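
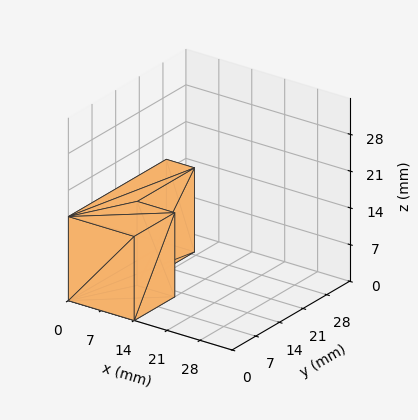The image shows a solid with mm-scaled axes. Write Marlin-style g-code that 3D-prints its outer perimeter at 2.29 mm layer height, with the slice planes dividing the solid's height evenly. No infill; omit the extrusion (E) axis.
Reading the render: the shape is an L-shaped prism: outer 14 × 29 mm, arm thicknesses ≈ 12 mm (horizontal) and 6 mm (vertical), extruded 16 mm in z (dimensions read to the nearest mm from the axis ticks). For the g-code, the solid's height is divided into equal slices at the stated Δz and each level perimeter traced with G1 moves after a G0 lift.

; perimeter-only toolpath
G21 ; units = mm
G90 ; absolute positioning
G28 ; home
; layer 1
G0 Z2.29
G0 X0.00 Y0.00
G1 X14.00 Y0.00
G1 X14.00 Y12.00
G1 X6.00 Y12.00
G1 X6.00 Y29.00
G1 X0.00 Y29.00
G1 X0.00 Y0.00
; layer 2
G0 Z4.57
G0 X0.00 Y0.00
G1 X14.00 Y0.00
G1 X14.00 Y12.00
G1 X6.00 Y12.00
G1 X6.00 Y29.00
G1 X0.00 Y29.00
G1 X0.00 Y0.00
; layer 3
G0 Z6.86
G0 X0.00 Y0.00
G1 X14.00 Y0.00
G1 X14.00 Y12.00
G1 X6.00 Y12.00
G1 X6.00 Y29.00
G1 X0.00 Y29.00
G1 X0.00 Y0.00
; layer 4
G0 Z9.14
G0 X0.00 Y0.00
G1 X14.00 Y0.00
G1 X14.00 Y12.00
G1 X6.00 Y12.00
G1 X6.00 Y29.00
G1 X0.00 Y29.00
G1 X0.00 Y0.00
; layer 5
G0 Z11.43
G0 X0.00 Y0.00
G1 X14.00 Y0.00
G1 X14.00 Y12.00
G1 X6.00 Y12.00
G1 X6.00 Y29.00
G1 X0.00 Y29.00
G1 X0.00 Y0.00
; layer 6
G0 Z13.71
G0 X0.00 Y0.00
G1 X14.00 Y0.00
G1 X14.00 Y12.00
G1 X6.00 Y12.00
G1 X6.00 Y29.00
G1 X0.00 Y29.00
G1 X0.00 Y0.00
; layer 7
G0 Z16.00
G0 X0.00 Y0.00
G1 X14.00 Y0.00
G1 X14.00 Y12.00
G1 X6.00 Y12.00
G1 X6.00 Y29.00
G1 X0.00 Y29.00
G1 X0.00 Y0.00
M2 ; end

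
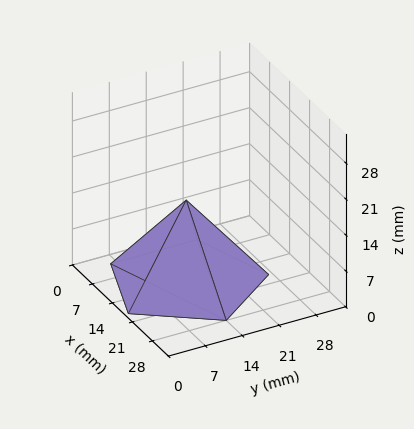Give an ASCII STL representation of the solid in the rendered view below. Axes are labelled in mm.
Reading the render: the shape is a regular 5-sided pyramid, base circumscribed radius ≈ 14 mm, apex at z ≈ 16 mm (dimensions read to the nearest mm from the axis ticks). For the STL, each face is triangulated and given an outward normal.

solid part
  facet normal 0.0000 0.0000 -1.0000
    outer loop
      vertex 2.7 22.2 0.0
      vertex 18.3 27.3 0.0
      vertex 28.0 14.0 0.0
    endloop
  endfacet
  facet normal 0.0000 0.0000 -1.0000
    outer loop
      vertex 2.7 5.8 0.0
      vertex 2.7 22.2 0.0
      vertex 28.0 14.0 0.0
    endloop
  endfacet
  facet normal 0.0000 0.0000 -1.0000
    outer loop
      vertex 18.3 0.7 0.0
      vertex 2.7 5.8 0.0
      vertex 28.0 14.0 0.0
    endloop
  endfacet
  facet normal 0.6597 0.4812 0.5773
    outer loop
      vertex 28.0 14.0 0.0
      vertex 18.3 27.3 0.0
      vertex 14.0 14.0 16.0
    endloop
  endfacet
  facet normal -0.2538 0.7763 0.5771
    outer loop
      vertex 18.3 27.3 0.0
      vertex 2.7 22.2 0.0
      vertex 14.0 14.0 16.0
    endloop
  endfacet
  facet normal -0.8168 0.0000 0.5769
    outer loop
      vertex 2.7 22.2 0.0
      vertex 2.7 5.8 0.0
      vertex 14.0 14.0 16.0
    endloop
  endfacet
  facet normal -0.2538 -0.7763 0.5771
    outer loop
      vertex 2.7 5.8 0.0
      vertex 18.3 0.7 0.0
      vertex 14.0 14.0 16.0
    endloop
  endfacet
  facet normal 0.6597 -0.4812 0.5773
    outer loop
      vertex 18.3 0.7 0.0
      vertex 28.0 14.0 0.0
      vertex 14.0 14.0 16.0
    endloop
  endfacet
endsolid part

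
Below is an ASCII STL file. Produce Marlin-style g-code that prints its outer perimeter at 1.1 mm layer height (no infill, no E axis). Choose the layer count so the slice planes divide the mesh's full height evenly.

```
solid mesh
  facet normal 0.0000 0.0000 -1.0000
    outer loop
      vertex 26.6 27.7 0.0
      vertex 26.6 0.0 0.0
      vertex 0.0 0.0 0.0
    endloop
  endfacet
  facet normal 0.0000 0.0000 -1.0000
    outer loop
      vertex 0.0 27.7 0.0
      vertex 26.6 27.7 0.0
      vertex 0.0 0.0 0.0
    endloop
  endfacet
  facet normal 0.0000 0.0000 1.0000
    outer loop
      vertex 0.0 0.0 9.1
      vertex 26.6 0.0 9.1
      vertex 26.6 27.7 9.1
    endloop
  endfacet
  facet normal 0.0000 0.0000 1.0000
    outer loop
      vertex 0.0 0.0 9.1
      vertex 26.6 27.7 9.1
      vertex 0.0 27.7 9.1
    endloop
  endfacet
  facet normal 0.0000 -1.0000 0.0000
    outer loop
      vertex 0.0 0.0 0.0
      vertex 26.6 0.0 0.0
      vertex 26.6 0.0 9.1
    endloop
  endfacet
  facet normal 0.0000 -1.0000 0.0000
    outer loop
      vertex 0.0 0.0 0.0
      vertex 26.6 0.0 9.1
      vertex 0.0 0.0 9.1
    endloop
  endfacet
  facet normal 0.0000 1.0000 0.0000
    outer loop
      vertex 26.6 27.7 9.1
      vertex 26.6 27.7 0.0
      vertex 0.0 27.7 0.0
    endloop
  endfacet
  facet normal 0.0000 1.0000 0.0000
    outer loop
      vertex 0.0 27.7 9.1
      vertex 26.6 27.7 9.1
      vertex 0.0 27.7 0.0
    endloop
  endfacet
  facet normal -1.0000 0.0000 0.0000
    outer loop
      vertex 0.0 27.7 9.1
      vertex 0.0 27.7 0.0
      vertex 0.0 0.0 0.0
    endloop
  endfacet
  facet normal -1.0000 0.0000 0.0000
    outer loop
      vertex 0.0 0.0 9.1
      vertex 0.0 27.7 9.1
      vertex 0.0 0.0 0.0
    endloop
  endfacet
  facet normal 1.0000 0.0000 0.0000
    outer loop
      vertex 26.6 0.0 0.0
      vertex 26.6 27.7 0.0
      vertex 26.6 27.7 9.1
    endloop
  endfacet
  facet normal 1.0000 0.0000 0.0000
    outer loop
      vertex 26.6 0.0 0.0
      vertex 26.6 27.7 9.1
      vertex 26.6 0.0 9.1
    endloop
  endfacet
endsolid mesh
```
; perimeter-only toolpath
G21 ; units = mm
G90 ; absolute positioning
G28 ; home
; layer 1
G0 Z1.1
G0 X0.0 Y0.0
G1 X26.6 Y0.0
G1 X26.6 Y27.7
G1 X0.0 Y27.7
G1 X0.0 Y0.0
; layer 2
G0 Z2.3
G0 X0.0 Y0.0
G1 X26.6 Y0.0
G1 X26.6 Y27.7
G1 X0.0 Y27.7
G1 X0.0 Y0.0
; layer 3
G0 Z3.4
G0 X0.0 Y0.0
G1 X26.6 Y0.0
G1 X26.6 Y27.7
G1 X0.0 Y27.7
G1 X0.0 Y0.0
; layer 4
G0 Z4.5
G0 X0.0 Y0.0
G1 X26.6 Y0.0
G1 X26.6 Y27.7
G1 X0.0 Y27.7
G1 X0.0 Y0.0
; layer 5
G0 Z5.7
G0 X0.0 Y0.0
G1 X26.6 Y0.0
G1 X26.6 Y27.7
G1 X0.0 Y27.7
G1 X0.0 Y0.0
; layer 6
G0 Z6.8
G0 X0.0 Y0.0
G1 X26.6 Y0.0
G1 X26.6 Y27.7
G1 X0.0 Y27.7
G1 X0.0 Y0.0
; layer 7
G0 Z8.0
G0 X0.0 Y0.0
G1 X26.6 Y0.0
G1 X26.6 Y27.7
G1 X0.0 Y27.7
G1 X0.0 Y0.0
; layer 8
G0 Z9.1
G0 X0.0 Y0.0
G1 X26.6 Y0.0
G1 X26.6 Y27.7
G1 X0.0 Y27.7
G1 X0.0 Y0.0
M2 ; end

The solid is a rectangular box, roughly 26.6 × 27.7 mm footprint and 9.1 mm tall. Slicing at Δz = 1.1 mm — 8 equal slices spanning the solid's height, so layer i sits at z = i·h/8 — gives 8 non-empty perimeters. Each is a 4-segment closed polygon; G0 lifts to the layer z and rapids to the start vertex, then G1 traces the edges.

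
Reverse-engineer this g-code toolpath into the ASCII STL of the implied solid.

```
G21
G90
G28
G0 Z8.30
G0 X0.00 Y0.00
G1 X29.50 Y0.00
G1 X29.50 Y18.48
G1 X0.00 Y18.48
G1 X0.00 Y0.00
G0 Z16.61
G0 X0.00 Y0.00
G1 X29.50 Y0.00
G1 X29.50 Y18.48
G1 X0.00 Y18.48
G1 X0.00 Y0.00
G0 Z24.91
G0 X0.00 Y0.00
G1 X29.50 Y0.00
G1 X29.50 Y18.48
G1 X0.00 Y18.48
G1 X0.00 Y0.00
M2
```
solid part
  facet normal 0.0000 0.0000 -1.0000
    outer loop
      vertex 29.50 18.48 0.00
      vertex 29.50 0.00 0.00
      vertex 0.00 0.00 0.00
    endloop
  endfacet
  facet normal 0.0000 0.0000 -1.0000
    outer loop
      vertex 0.00 18.48 0.00
      vertex 29.50 18.48 0.00
      vertex 0.00 0.00 0.00
    endloop
  endfacet
  facet normal 0.0000 0.0000 1.0000
    outer loop
      vertex 0.00 0.00 24.91
      vertex 29.50 0.00 24.91
      vertex 29.50 18.48 24.91
    endloop
  endfacet
  facet normal 0.0000 0.0000 1.0000
    outer loop
      vertex 0.00 0.00 24.91
      vertex 29.50 18.48 24.91
      vertex 0.00 18.48 24.91
    endloop
  endfacet
  facet normal 0.0000 -1.0000 0.0000
    outer loop
      vertex 0.00 0.00 0.00
      vertex 29.50 0.00 0.00
      vertex 29.50 0.00 24.91
    endloop
  endfacet
  facet normal 0.0000 -1.0000 0.0000
    outer loop
      vertex 0.00 0.00 0.00
      vertex 29.50 0.00 24.91
      vertex 0.00 0.00 24.91
    endloop
  endfacet
  facet normal 0.0000 1.0000 0.0000
    outer loop
      vertex 29.50 18.48 24.91
      vertex 29.50 18.48 0.00
      vertex 0.00 18.48 0.00
    endloop
  endfacet
  facet normal 0.0000 1.0000 0.0000
    outer loop
      vertex 0.00 18.48 24.91
      vertex 29.50 18.48 24.91
      vertex 0.00 18.48 0.00
    endloop
  endfacet
  facet normal -1.0000 0.0000 0.0000
    outer loop
      vertex 0.00 18.48 24.91
      vertex 0.00 18.48 0.00
      vertex 0.00 0.00 0.00
    endloop
  endfacet
  facet normal -1.0000 0.0000 0.0000
    outer loop
      vertex 0.00 0.00 24.91
      vertex 0.00 18.48 24.91
      vertex 0.00 0.00 0.00
    endloop
  endfacet
  facet normal 1.0000 0.0000 0.0000
    outer loop
      vertex 29.50 0.00 0.00
      vertex 29.50 18.48 0.00
      vertex 29.50 18.48 24.91
    endloop
  endfacet
  facet normal 1.0000 0.0000 0.0000
    outer loop
      vertex 29.50 0.00 0.00
      vertex 29.50 18.48 24.91
      vertex 29.50 0.00 24.91
    endloop
  endfacet
endsolid part

The G0 Z moves step by Δz≈8.30 mm. Every layer's G1 loop is the same polygon, so the solid is a straight extrusion of it from z=0 to z≈24.9. Closing with flat bottom and top caps and triangulating gives 12 facets — a rectangular box, roughly 29.5 × 18.5 mm footprint and 24.9 mm tall.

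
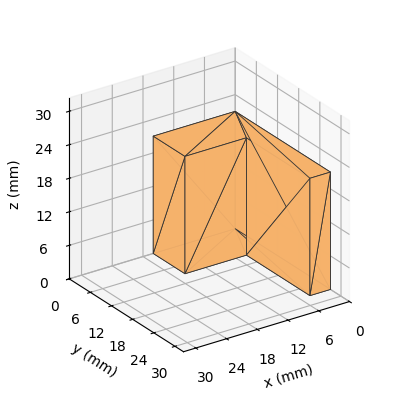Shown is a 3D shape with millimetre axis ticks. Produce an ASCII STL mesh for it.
Reading the render: the shape is an L-shaped prism: outer 16 × 27 mm, arm thicknesses ≈ 9 mm (horizontal) and 4 mm (vertical), extruded 21 mm in z (dimensions read to the nearest mm from the axis ticks). For the STL, each face is triangulated and given an outward normal.

solid part
  facet normal 0.0000 0.0000 -1.0000
    outer loop
      vertex 16.0 9.0 0.0
      vertex 16.0 0.0 0.0
      vertex 0.0 0.0 0.0
    endloop
  endfacet
  facet normal 0.0000 0.0000 -1.0000
    outer loop
      vertex 4.0 9.0 0.0
      vertex 16.0 9.0 0.0
      vertex 0.0 0.0 0.0
    endloop
  endfacet
  facet normal 0.0000 0.0000 -1.0000
    outer loop
      vertex 4.0 27.0 0.0
      vertex 4.0 9.0 0.0
      vertex 0.0 0.0 0.0
    endloop
  endfacet
  facet normal 0.0000 0.0000 -1.0000
    outer loop
      vertex 0.0 27.0 0.0
      vertex 4.0 27.0 0.0
      vertex 0.0 0.0 0.0
    endloop
  endfacet
  facet normal 0.0000 0.0000 1.0000
    outer loop
      vertex 0.0 0.0 21.0
      vertex 16.0 0.0 21.0
      vertex 16.0 9.0 21.0
    endloop
  endfacet
  facet normal 0.0000 0.0000 1.0000
    outer loop
      vertex 0.0 0.0 21.0
      vertex 16.0 9.0 21.0
      vertex 4.0 9.0 21.0
    endloop
  endfacet
  facet normal 0.0000 0.0000 1.0000
    outer loop
      vertex 0.0 0.0 21.0
      vertex 4.0 9.0 21.0
      vertex 4.0 27.0 21.0
    endloop
  endfacet
  facet normal 0.0000 0.0000 1.0000
    outer loop
      vertex 0.0 0.0 21.0
      vertex 4.0 27.0 21.0
      vertex 0.0 27.0 21.0
    endloop
  endfacet
  facet normal 0.0000 -1.0000 0.0000
    outer loop
      vertex 0.0 0.0 0.0
      vertex 16.0 0.0 0.0
      vertex 16.0 0.0 21.0
    endloop
  endfacet
  facet normal 0.0000 -1.0000 0.0000
    outer loop
      vertex 0.0 0.0 0.0
      vertex 16.0 0.0 21.0
      vertex 0.0 0.0 21.0
    endloop
  endfacet
  facet normal 1.0000 0.0000 0.0000
    outer loop
      vertex 16.0 0.0 0.0
      vertex 16.0 9.0 0.0
      vertex 16.0 9.0 21.0
    endloop
  endfacet
  facet normal 1.0000 0.0000 0.0000
    outer loop
      vertex 16.0 0.0 0.0
      vertex 16.0 9.0 21.0
      vertex 16.0 0.0 21.0
    endloop
  endfacet
  facet normal 0.0000 1.0000 0.0000
    outer loop
      vertex 16.0 9.0 0.0
      vertex 4.0 9.0 0.0
      vertex 4.0 9.0 21.0
    endloop
  endfacet
  facet normal 0.0000 1.0000 0.0000
    outer loop
      vertex 16.0 9.0 0.0
      vertex 4.0 9.0 21.0
      vertex 16.0 9.0 21.0
    endloop
  endfacet
  facet normal 1.0000 0.0000 0.0000
    outer loop
      vertex 4.0 9.0 0.0
      vertex 4.0 27.0 0.0
      vertex 4.0 27.0 21.0
    endloop
  endfacet
  facet normal 1.0000 0.0000 0.0000
    outer loop
      vertex 4.0 9.0 0.0
      vertex 4.0 27.0 21.0
      vertex 4.0 9.0 21.0
    endloop
  endfacet
  facet normal 0.0000 1.0000 0.0000
    outer loop
      vertex 4.0 27.0 0.0
      vertex 0.0 27.0 0.0
      vertex 0.0 27.0 21.0
    endloop
  endfacet
  facet normal 0.0000 1.0000 0.0000
    outer loop
      vertex 4.0 27.0 0.0
      vertex 0.0 27.0 21.0
      vertex 4.0 27.0 21.0
    endloop
  endfacet
  facet normal -1.0000 0.0000 0.0000
    outer loop
      vertex 0.0 27.0 0.0
      vertex 0.0 0.0 0.0
      vertex 0.0 0.0 21.0
    endloop
  endfacet
  facet normal -1.0000 0.0000 0.0000
    outer loop
      vertex 0.0 27.0 0.0
      vertex 0.0 0.0 21.0
      vertex 0.0 27.0 21.0
    endloop
  endfacet
endsolid part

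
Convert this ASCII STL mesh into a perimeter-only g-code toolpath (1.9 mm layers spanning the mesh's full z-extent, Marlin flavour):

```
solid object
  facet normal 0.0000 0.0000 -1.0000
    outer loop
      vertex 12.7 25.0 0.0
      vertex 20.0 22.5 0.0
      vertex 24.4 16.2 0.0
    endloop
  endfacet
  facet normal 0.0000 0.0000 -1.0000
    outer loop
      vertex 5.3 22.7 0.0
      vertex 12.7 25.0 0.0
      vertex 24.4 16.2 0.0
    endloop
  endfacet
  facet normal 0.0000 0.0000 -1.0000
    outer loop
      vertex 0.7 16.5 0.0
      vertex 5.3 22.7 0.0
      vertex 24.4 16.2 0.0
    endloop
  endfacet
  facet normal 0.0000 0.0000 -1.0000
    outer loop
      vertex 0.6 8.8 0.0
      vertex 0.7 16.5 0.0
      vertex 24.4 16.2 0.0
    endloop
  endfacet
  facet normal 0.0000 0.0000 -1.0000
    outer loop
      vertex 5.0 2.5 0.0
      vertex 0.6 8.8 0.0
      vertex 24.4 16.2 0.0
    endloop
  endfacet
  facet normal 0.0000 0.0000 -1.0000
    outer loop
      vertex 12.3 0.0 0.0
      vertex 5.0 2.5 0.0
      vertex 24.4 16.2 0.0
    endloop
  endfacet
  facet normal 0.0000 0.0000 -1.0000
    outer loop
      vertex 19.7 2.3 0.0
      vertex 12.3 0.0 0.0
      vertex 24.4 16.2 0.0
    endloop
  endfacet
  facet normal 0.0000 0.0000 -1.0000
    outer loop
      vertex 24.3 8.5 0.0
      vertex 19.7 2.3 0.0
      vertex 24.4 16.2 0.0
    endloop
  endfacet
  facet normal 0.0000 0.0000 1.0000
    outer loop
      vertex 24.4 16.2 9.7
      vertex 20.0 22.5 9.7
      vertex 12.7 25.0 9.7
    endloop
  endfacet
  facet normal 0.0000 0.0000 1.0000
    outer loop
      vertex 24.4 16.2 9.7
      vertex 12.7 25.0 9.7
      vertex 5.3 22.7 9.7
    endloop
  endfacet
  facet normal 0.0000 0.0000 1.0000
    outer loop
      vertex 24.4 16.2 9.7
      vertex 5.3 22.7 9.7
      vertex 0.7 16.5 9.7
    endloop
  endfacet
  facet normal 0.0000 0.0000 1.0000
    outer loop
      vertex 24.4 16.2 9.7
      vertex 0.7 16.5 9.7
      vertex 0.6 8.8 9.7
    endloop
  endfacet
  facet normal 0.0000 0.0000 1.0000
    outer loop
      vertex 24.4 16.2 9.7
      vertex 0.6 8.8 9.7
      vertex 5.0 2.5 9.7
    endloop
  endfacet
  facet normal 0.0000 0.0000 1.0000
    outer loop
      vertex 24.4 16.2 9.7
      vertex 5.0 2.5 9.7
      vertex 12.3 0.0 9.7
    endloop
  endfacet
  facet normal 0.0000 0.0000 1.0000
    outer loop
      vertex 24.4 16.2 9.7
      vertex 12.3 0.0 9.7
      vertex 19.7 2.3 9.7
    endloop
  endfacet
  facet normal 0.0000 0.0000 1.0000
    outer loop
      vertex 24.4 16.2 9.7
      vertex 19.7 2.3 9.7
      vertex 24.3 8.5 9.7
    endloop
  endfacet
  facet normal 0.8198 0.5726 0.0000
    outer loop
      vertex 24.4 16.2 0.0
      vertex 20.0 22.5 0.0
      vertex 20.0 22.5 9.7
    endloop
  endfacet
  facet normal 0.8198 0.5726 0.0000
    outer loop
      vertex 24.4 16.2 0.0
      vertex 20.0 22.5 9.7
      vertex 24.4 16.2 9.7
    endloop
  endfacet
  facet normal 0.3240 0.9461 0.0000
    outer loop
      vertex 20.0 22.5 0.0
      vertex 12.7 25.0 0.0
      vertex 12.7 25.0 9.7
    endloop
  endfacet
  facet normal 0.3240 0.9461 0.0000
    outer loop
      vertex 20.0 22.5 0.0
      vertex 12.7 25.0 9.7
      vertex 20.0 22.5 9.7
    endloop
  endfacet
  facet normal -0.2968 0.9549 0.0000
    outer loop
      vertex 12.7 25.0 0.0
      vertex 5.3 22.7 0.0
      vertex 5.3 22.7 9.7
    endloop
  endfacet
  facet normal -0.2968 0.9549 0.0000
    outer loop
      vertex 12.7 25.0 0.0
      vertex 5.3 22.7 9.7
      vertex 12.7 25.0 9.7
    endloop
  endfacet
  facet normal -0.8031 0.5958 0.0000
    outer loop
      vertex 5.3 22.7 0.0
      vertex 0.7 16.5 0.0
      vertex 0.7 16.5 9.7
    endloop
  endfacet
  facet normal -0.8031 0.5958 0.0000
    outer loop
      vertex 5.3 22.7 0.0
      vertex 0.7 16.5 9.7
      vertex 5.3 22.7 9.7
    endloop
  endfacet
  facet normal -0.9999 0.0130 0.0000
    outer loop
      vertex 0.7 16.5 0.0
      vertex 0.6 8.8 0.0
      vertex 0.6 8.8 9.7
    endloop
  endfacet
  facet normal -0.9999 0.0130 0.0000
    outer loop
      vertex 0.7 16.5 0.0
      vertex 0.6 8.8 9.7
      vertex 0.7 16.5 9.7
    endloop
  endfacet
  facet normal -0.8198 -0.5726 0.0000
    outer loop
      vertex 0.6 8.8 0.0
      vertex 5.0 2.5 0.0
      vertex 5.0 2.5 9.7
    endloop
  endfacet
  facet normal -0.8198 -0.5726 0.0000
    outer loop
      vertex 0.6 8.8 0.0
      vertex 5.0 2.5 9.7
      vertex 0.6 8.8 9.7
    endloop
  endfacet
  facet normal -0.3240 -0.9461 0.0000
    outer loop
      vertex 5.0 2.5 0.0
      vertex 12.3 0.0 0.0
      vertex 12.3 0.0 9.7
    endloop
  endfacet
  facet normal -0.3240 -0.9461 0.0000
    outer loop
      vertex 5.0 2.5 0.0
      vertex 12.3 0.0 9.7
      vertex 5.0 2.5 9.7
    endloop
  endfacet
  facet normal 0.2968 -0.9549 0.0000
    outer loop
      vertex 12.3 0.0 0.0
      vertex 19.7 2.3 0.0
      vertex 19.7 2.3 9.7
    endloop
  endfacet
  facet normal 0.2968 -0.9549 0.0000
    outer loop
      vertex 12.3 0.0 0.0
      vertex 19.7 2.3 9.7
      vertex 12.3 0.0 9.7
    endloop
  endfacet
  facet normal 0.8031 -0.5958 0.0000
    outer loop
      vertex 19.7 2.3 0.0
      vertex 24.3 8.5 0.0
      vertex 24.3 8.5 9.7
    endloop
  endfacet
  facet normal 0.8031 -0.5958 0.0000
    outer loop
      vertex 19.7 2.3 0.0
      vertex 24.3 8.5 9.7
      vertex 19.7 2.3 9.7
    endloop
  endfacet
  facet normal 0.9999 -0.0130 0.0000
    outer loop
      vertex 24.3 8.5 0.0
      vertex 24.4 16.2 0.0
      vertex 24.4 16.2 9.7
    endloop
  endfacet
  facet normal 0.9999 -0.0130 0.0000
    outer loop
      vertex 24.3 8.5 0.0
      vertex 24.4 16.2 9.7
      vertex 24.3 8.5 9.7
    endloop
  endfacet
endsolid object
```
; perimeter-only toolpath
G21 ; units = mm
G90 ; absolute positioning
G28 ; home
; layer 1
G0 Z1.9
G0 X24.4 Y16.2
G1 X20.0 Y22.5
G1 X12.7 Y25.0
G1 X5.3 Y22.7
G1 X0.7 Y16.5
G1 X0.6 Y8.8
G1 X5.0 Y2.5
G1 X12.3 Y0.0
G1 X19.7 Y2.3
G1 X24.3 Y8.5
G1 X24.4 Y16.2
; layer 2
G0 Z3.9
G0 X24.4 Y16.2
G1 X20.0 Y22.5
G1 X12.7 Y25.0
G1 X5.3 Y22.7
G1 X0.7 Y16.5
G1 X0.6 Y8.8
G1 X5.0 Y2.5
G1 X12.3 Y0.0
G1 X19.7 Y2.3
G1 X24.3 Y8.5
G1 X24.4 Y16.2
; layer 3
G0 Z5.8
G0 X24.4 Y16.2
G1 X20.0 Y22.5
G1 X12.7 Y25.0
G1 X5.3 Y22.7
G1 X0.7 Y16.5
G1 X0.6 Y8.8
G1 X5.0 Y2.5
G1 X12.3 Y0.0
G1 X19.7 Y2.3
G1 X24.3 Y8.5
G1 X24.4 Y16.2
; layer 4
G0 Z7.8
G0 X24.4 Y16.2
G1 X20.0 Y22.5
G1 X12.7 Y25.0
G1 X5.3 Y22.7
G1 X0.7 Y16.5
G1 X0.6 Y8.8
G1 X5.0 Y2.5
G1 X12.3 Y0.0
G1 X19.7 Y2.3
G1 X24.3 Y8.5
G1 X24.4 Y16.2
; layer 5
G0 Z9.7
G0 X24.4 Y16.2
G1 X20.0 Y22.5
G1 X12.7 Y25.0
G1 X5.3 Y22.7
G1 X0.7 Y16.5
G1 X0.6 Y8.8
G1 X5.0 Y2.5
G1 X12.3 Y0.0
G1 X19.7 Y2.3
G1 X24.3 Y8.5
G1 X24.4 Y16.2
M2 ; end

The solid is a regular 10-sided prism (a cylinder approximated with 10 flat sides), circumscribed radius ≈ 12.5 mm, height ≈ 9.7 mm. Slicing at Δz = 1.9 mm — 5 equal slices spanning the solid's height, so layer i sits at z = i·h/5 — gives 5 non-empty perimeters. Each is a 10-segment closed polygon; G0 lifts to the layer z and rapids to the start vertex, then G1 traces the edges.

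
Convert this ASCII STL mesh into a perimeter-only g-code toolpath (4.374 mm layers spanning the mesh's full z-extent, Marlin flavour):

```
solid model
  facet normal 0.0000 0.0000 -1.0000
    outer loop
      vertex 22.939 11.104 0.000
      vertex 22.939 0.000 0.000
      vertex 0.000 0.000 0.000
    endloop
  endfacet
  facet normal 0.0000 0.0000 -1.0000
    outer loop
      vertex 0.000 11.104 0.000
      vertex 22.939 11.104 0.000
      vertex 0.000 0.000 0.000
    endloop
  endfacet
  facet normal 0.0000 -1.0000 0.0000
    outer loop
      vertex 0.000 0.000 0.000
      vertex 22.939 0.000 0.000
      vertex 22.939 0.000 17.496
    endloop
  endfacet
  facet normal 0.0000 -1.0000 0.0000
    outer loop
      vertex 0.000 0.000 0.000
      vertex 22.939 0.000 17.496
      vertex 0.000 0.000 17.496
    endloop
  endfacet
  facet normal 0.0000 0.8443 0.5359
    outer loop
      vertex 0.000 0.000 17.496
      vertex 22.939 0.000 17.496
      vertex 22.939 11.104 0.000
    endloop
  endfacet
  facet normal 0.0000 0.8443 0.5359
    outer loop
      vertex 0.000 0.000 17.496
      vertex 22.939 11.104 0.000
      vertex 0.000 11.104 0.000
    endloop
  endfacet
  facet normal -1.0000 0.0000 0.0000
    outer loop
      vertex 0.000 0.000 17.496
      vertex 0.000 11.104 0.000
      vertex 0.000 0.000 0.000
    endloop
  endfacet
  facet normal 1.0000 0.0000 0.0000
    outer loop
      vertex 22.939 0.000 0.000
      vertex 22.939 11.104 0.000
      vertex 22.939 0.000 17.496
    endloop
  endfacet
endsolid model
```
; perimeter-only toolpath
G21 ; units = mm
G90 ; absolute positioning
G28 ; home
; layer 1
G0 Z4.374
G0 X0.000 Y0.000
G1 X22.939 Y0.000
G1 X22.939 Y8.328
G1 X0.000 Y8.328
G1 X0.000 Y0.000
; layer 2
G0 Z8.748
G0 X0.000 Y0.000
G1 X22.939 Y0.000
G1 X22.939 Y5.552
G1 X0.000 Y5.552
G1 X0.000 Y0.000
; layer 3
G0 Z13.122
G0 X0.000 Y0.000
G1 X22.939 Y0.000
G1 X22.939 Y2.776
G1 X0.000 Y2.776
G1 X0.000 Y0.000
M2 ; end

The solid is a wedge (ramp): 22.9 × 11.1 mm base, rising to 17.5 mm along the y=0 edge and sloping linearly to z=0 at y=11.1. Slicing at Δz = 4.374 mm — 4 equal slices spanning the solid's height, so layer i sits at z = i·h/4 — gives 3 non-empty perimeters. Each is a 4-segment closed polygon; G0 lifts to the layer z and rapids to the start vertex, then G1 traces the edges. The cross-section shrinks linearly with z (the slice at the apex is degenerate and omitted).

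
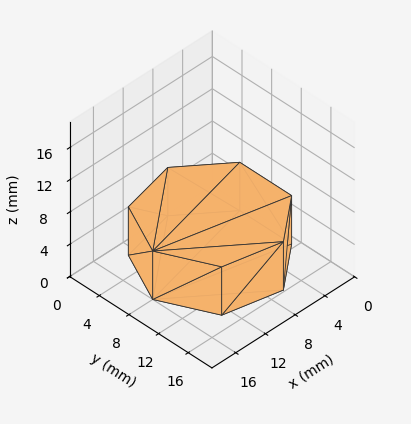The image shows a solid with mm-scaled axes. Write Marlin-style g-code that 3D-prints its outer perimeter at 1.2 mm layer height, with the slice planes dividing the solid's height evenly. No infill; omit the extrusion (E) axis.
Reading the render: the shape is a regular 7-sided prism (a cylinder approximated with 7 flat sides), circumscribed radius ≈ 8 mm, height ≈ 6 mm (dimensions read to the nearest mm from the axis ticks). For the g-code, the solid's height is divided into equal slices at the stated Δz and each level perimeter traced with G1 moves after a G0 lift.

; perimeter-only toolpath
G21 ; units = mm
G90 ; absolute positioning
G28 ; home
; layer 1
G0 Z1.2
G0 X16.0 Y8.0
G1 X13.0 Y14.3
G1 X6.2 Y15.8
G1 X0.8 Y11.5
G1 X0.8 Y4.5
G1 X6.2 Y0.2
G1 X13.0 Y1.7
G1 X16.0 Y8.0
; layer 2
G0 Z2.4
G0 X16.0 Y8.0
G1 X13.0 Y14.3
G1 X6.2 Y15.8
G1 X0.8 Y11.5
G1 X0.8 Y4.5
G1 X6.2 Y0.2
G1 X13.0 Y1.7
G1 X16.0 Y8.0
; layer 3
G0 Z3.6
G0 X16.0 Y8.0
G1 X13.0 Y14.3
G1 X6.2 Y15.8
G1 X0.8 Y11.5
G1 X0.8 Y4.5
G1 X6.2 Y0.2
G1 X13.0 Y1.7
G1 X16.0 Y8.0
; layer 4
G0 Z4.8
G0 X16.0 Y8.0
G1 X13.0 Y14.3
G1 X6.2 Y15.8
G1 X0.8 Y11.5
G1 X0.8 Y4.5
G1 X6.2 Y0.2
G1 X13.0 Y1.7
G1 X16.0 Y8.0
; layer 5
G0 Z6.0
G0 X16.0 Y8.0
G1 X13.0 Y14.3
G1 X6.2 Y15.8
G1 X0.8 Y11.5
G1 X0.8 Y4.5
G1 X6.2 Y0.2
G1 X13.0 Y1.7
G1 X16.0 Y8.0
M2 ; end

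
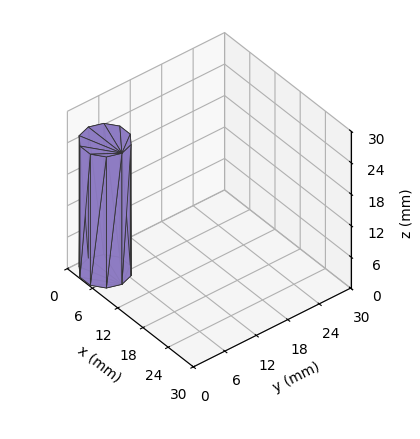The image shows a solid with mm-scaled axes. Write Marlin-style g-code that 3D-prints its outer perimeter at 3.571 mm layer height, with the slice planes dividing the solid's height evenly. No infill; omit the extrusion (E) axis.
Reading the render: the shape is a regular 10-sided prism (a cylinder approximated with 10 flat sides), circumscribed radius ≈ 4 mm, height ≈ 25 mm (dimensions read to the nearest mm from the axis ticks). For the g-code, the solid's height is divided into equal slices at the stated Δz and each level perimeter traced with G1 moves after a G0 lift.

; perimeter-only toolpath
G21 ; units = mm
G90 ; absolute positioning
G28 ; home
; layer 1
G0 Z3.571
G0 X8.000 Y4.000
G1 X7.236 Y6.351
G1 X5.236 Y7.804
G1 X2.764 Y7.804
G1 X0.764 Y6.351
G1 X0.000 Y4.000
G1 X0.764 Y1.649
G1 X2.764 Y0.196
G1 X5.236 Y0.196
G1 X7.236 Y1.649
G1 X8.000 Y4.000
; layer 2
G0 Z7.143
G0 X8.000 Y4.000
G1 X7.236 Y6.351
G1 X5.236 Y7.804
G1 X2.764 Y7.804
G1 X0.764 Y6.351
G1 X0.000 Y4.000
G1 X0.764 Y1.649
G1 X2.764 Y0.196
G1 X5.236 Y0.196
G1 X7.236 Y1.649
G1 X8.000 Y4.000
; layer 3
G0 Z10.714
G0 X8.000 Y4.000
G1 X7.236 Y6.351
G1 X5.236 Y7.804
G1 X2.764 Y7.804
G1 X0.764 Y6.351
G1 X0.000 Y4.000
G1 X0.764 Y1.649
G1 X2.764 Y0.196
G1 X5.236 Y0.196
G1 X7.236 Y1.649
G1 X8.000 Y4.000
; layer 4
G0 Z14.286
G0 X8.000 Y4.000
G1 X7.236 Y6.351
G1 X5.236 Y7.804
G1 X2.764 Y7.804
G1 X0.764 Y6.351
G1 X0.000 Y4.000
G1 X0.764 Y1.649
G1 X2.764 Y0.196
G1 X5.236 Y0.196
G1 X7.236 Y1.649
G1 X8.000 Y4.000
; layer 5
G0 Z17.857
G0 X8.000 Y4.000
G1 X7.236 Y6.351
G1 X5.236 Y7.804
G1 X2.764 Y7.804
G1 X0.764 Y6.351
G1 X0.000 Y4.000
G1 X0.764 Y1.649
G1 X2.764 Y0.196
G1 X5.236 Y0.196
G1 X7.236 Y1.649
G1 X8.000 Y4.000
; layer 6
G0 Z21.429
G0 X8.000 Y4.000
G1 X7.236 Y6.351
G1 X5.236 Y7.804
G1 X2.764 Y7.804
G1 X0.764 Y6.351
G1 X0.000 Y4.000
G1 X0.764 Y1.649
G1 X2.764 Y0.196
G1 X5.236 Y0.196
G1 X7.236 Y1.649
G1 X8.000 Y4.000
; layer 7
G0 Z25.000
G0 X8.000 Y4.000
G1 X7.236 Y6.351
G1 X5.236 Y7.804
G1 X2.764 Y7.804
G1 X0.764 Y6.351
G1 X0.000 Y4.000
G1 X0.764 Y1.649
G1 X2.764 Y0.196
G1 X5.236 Y0.196
G1 X7.236 Y1.649
G1 X8.000 Y4.000
M2 ; end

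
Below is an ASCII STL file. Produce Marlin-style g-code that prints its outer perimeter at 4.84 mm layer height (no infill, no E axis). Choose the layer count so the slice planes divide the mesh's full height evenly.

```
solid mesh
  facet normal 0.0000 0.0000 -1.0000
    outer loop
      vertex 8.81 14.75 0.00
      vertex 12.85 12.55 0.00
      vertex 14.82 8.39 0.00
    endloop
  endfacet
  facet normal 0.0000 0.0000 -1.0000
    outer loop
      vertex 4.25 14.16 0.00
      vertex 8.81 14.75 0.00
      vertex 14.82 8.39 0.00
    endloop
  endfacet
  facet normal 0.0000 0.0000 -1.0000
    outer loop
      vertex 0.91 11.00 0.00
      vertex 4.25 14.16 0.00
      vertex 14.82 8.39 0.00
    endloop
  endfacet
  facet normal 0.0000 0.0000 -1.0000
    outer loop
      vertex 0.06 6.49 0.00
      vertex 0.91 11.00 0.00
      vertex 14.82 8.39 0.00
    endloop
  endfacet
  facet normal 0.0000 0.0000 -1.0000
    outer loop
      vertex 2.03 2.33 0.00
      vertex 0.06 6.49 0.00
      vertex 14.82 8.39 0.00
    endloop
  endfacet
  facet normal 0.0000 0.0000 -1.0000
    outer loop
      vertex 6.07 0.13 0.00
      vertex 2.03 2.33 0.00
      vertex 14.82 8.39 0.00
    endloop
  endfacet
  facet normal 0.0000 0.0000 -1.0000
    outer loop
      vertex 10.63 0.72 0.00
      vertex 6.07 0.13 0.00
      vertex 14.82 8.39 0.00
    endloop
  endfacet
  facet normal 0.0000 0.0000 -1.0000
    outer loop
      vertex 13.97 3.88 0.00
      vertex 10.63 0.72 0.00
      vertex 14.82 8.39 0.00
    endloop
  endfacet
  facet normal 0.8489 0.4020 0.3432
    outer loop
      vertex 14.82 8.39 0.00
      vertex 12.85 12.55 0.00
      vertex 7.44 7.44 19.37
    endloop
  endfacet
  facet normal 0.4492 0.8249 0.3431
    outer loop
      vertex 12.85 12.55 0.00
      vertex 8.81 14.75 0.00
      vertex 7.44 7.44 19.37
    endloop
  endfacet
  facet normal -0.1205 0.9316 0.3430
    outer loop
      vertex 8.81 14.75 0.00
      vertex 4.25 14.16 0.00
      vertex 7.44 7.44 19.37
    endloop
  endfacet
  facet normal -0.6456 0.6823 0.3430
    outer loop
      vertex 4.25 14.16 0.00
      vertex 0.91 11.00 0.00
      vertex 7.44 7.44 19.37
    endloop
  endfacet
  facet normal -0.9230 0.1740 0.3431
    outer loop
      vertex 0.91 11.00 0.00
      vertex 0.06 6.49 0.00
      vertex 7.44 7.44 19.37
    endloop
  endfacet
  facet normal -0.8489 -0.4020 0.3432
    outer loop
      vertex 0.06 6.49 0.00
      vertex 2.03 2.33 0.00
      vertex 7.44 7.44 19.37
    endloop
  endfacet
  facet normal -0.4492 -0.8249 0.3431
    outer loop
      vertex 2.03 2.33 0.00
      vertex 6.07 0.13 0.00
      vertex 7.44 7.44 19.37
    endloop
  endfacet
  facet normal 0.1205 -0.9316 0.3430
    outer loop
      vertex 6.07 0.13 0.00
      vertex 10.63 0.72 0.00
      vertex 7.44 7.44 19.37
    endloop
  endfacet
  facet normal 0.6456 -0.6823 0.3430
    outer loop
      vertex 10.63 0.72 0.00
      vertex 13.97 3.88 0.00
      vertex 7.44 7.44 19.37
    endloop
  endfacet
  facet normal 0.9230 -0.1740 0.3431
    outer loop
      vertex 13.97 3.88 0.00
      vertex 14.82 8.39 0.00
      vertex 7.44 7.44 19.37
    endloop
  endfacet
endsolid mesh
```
; perimeter-only toolpath
G21 ; units = mm
G90 ; absolute positioning
G28 ; home
; layer 1
G0 Z4.84
G0 X12.97 Y8.15
G1 X11.50 Y11.27
G1 X8.47 Y12.92
G1 X5.05 Y12.48
G1 X2.54 Y10.11
G1 X1.91 Y6.73
G1 X3.38 Y3.61
G1 X6.41 Y1.96
G1 X9.83 Y2.40
G1 X12.34 Y4.77
G1 X12.97 Y8.15
; layer 2
G0 Z9.69
G0 X11.13 Y7.92
G1 X10.14 Y10.00
G1 X8.12 Y11.10
G1 X5.85 Y10.80
G1 X4.17 Y9.22
G1 X3.75 Y6.96
G1 X4.74 Y4.88
G1 X6.76 Y3.79
G1 X9.04 Y4.08
G1 X10.71 Y5.66
G1 X11.13 Y7.92
; layer 3
G0 Z14.53
G0 X9.29 Y7.68
G1 X8.79 Y8.72
G1 X7.78 Y9.27
G1 X6.64 Y9.12
G1 X5.81 Y8.33
G1 X5.59 Y7.20
G1 X6.09 Y6.16
G1 X7.10 Y5.61
G1 X8.24 Y5.76
G1 X9.07 Y6.55
G1 X9.29 Y7.68
M2 ; end

The solid is a regular 10-sided pyramid, base circumscribed radius ≈ 7.44 mm, apex at z ≈ 19.4 mm. Slicing at Δz = 4.84 mm — 4 equal slices spanning the solid's height, so layer i sits at z = i·h/4 — gives 3 non-empty perimeters. Each is a 10-segment closed polygon; G0 lifts to the layer z and rapids to the start vertex, then G1 traces the edges. The cross-section shrinks linearly with z (the slice at the apex is degenerate and omitted).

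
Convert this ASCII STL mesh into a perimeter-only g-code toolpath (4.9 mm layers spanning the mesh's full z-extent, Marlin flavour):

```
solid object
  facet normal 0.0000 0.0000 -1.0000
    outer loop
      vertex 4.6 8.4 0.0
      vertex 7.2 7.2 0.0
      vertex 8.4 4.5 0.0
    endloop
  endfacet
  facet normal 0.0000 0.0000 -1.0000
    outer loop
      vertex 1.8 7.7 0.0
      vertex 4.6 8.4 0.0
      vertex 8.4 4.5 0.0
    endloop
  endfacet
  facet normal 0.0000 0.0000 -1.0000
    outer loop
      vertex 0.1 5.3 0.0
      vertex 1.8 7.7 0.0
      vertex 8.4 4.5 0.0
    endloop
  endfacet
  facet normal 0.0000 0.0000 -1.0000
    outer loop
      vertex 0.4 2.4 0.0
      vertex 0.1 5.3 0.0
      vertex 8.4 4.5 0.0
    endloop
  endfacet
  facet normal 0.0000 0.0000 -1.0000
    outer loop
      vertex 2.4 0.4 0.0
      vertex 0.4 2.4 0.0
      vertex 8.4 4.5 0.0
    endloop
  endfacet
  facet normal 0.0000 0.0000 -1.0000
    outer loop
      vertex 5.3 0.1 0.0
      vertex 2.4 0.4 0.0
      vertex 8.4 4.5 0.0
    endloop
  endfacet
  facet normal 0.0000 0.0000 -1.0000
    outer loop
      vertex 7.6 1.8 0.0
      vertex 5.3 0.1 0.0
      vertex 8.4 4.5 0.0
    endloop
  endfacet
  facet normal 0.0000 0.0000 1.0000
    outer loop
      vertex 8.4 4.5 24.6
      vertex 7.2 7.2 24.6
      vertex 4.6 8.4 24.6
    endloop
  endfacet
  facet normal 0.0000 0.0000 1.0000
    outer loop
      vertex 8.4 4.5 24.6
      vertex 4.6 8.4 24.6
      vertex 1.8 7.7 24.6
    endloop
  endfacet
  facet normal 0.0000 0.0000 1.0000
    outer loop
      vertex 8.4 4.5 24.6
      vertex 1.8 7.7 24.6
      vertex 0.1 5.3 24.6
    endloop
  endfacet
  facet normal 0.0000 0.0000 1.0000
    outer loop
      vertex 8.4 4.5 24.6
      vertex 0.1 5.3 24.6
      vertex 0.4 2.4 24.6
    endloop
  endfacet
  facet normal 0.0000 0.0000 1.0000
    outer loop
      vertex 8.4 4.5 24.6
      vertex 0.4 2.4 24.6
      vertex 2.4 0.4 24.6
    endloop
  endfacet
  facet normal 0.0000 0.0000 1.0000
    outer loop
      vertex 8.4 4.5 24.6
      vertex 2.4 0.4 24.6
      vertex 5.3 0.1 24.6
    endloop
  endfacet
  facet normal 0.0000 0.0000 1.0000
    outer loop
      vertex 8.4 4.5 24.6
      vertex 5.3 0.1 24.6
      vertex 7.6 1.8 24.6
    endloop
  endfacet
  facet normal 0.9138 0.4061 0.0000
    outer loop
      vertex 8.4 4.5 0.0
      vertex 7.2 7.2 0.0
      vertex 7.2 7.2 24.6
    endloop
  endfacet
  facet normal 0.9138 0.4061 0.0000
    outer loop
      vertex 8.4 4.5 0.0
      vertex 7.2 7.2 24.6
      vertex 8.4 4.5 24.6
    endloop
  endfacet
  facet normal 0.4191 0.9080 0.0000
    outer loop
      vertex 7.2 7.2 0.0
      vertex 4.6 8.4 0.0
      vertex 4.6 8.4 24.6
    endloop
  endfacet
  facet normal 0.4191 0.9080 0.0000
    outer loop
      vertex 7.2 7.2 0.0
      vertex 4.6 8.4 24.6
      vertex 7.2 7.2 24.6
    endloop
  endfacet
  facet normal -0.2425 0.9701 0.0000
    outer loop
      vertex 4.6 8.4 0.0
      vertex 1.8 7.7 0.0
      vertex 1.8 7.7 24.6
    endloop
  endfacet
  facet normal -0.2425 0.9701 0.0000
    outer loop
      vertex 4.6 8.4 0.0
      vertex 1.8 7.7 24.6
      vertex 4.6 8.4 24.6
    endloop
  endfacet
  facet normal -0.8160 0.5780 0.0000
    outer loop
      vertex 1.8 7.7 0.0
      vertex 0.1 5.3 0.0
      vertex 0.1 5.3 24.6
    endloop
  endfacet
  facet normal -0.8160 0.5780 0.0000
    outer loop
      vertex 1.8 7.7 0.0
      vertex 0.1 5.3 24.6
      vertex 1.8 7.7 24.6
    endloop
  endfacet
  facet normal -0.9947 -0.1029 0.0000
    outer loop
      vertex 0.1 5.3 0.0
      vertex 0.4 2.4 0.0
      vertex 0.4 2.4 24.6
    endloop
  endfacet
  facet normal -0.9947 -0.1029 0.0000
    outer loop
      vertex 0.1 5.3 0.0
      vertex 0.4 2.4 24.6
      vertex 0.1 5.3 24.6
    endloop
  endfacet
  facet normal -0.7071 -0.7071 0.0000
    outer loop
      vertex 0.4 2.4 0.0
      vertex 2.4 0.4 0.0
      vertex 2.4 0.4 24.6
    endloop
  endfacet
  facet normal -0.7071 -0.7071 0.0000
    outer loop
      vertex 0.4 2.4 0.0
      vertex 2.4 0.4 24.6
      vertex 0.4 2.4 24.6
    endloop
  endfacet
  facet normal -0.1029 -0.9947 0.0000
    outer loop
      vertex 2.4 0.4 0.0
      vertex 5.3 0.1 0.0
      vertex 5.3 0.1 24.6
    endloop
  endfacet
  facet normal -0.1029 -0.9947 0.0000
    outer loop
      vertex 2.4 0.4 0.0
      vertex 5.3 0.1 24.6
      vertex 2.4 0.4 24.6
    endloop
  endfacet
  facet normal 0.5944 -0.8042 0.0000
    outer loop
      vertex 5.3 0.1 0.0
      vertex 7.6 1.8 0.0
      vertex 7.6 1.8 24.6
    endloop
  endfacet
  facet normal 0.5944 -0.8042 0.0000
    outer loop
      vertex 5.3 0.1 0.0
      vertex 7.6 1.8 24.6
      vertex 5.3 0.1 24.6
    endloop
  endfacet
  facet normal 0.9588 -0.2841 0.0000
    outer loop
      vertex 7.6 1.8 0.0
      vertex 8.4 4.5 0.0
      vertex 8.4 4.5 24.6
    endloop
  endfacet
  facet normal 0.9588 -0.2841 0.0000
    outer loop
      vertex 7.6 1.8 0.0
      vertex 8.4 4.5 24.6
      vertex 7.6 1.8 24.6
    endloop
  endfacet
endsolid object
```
; perimeter-only toolpath
G21 ; units = mm
G90 ; absolute positioning
G28 ; home
; layer 1
G0 Z4.9
G0 X8.4 Y4.5
G1 X7.2 Y7.2
G1 X4.6 Y8.4
G1 X1.8 Y7.7
G1 X0.1 Y5.3
G1 X0.4 Y2.4
G1 X2.4 Y0.4
G1 X5.3 Y0.1
G1 X7.6 Y1.8
G1 X8.4 Y4.5
; layer 2
G0 Z9.8
G0 X8.4 Y4.5
G1 X7.2 Y7.2
G1 X4.6 Y8.4
G1 X1.8 Y7.7
G1 X0.1 Y5.3
G1 X0.4 Y2.4
G1 X2.4 Y0.4
G1 X5.3 Y0.1
G1 X7.6 Y1.8
G1 X8.4 Y4.5
; layer 3
G0 Z14.8
G0 X8.4 Y4.5
G1 X7.2 Y7.2
G1 X4.6 Y8.4
G1 X1.8 Y7.7
G1 X0.1 Y5.3
G1 X0.4 Y2.4
G1 X2.4 Y0.4
G1 X5.3 Y0.1
G1 X7.6 Y1.8
G1 X8.4 Y4.5
; layer 4
G0 Z19.7
G0 X8.4 Y4.5
G1 X7.2 Y7.2
G1 X4.6 Y8.4
G1 X1.8 Y7.7
G1 X0.1 Y5.3
G1 X0.4 Y2.4
G1 X2.4 Y0.4
G1 X5.3 Y0.1
G1 X7.6 Y1.8
G1 X8.4 Y4.5
; layer 5
G0 Z24.6
G0 X8.4 Y4.5
G1 X7.2 Y7.2
G1 X4.6 Y8.4
G1 X1.8 Y7.7
G1 X0.1 Y5.3
G1 X0.4 Y2.4
G1 X2.4 Y0.4
G1 X5.3 Y0.1
G1 X7.6 Y1.8
G1 X8.4 Y4.5
M2 ; end

The solid is a regular 9-sided prism (a cylinder approximated with 9 flat sides), circumscribed radius ≈ 4.2 mm, height ≈ 24.6 mm. Slicing at Δz = 4.9 mm — 5 equal slices spanning the solid's height, so layer i sits at z = i·h/5 — gives 5 non-empty perimeters. Each is a 9-segment closed polygon; G0 lifts to the layer z and rapids to the start vertex, then G1 traces the edges.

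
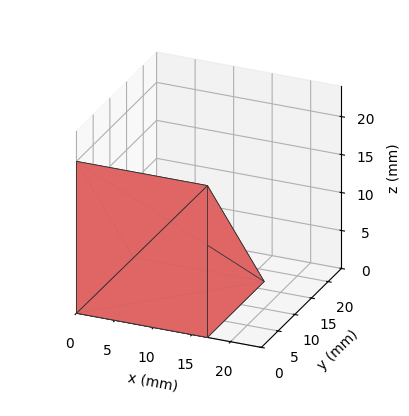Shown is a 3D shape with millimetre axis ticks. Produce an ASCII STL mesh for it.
Reading the render: the shape is a wedge (ramp): 17 × 17 mm base, rising to 20 mm along the y=0 edge and sloping linearly to z=0 at y=17 (dimensions read to the nearest mm from the axis ticks). For the STL, each face is triangulated and given an outward normal.

solid part
  facet normal 0.0000 0.0000 -1.0000
    outer loop
      vertex 17.000 17.000 0.000
      vertex 17.000 0.000 0.000
      vertex 0.000 0.000 0.000
    endloop
  endfacet
  facet normal 0.0000 0.0000 -1.0000
    outer loop
      vertex 0.000 17.000 0.000
      vertex 17.000 17.000 0.000
      vertex 0.000 0.000 0.000
    endloop
  endfacet
  facet normal 0.0000 -1.0000 0.0000
    outer loop
      vertex 0.000 0.000 0.000
      vertex 17.000 0.000 0.000
      vertex 17.000 0.000 20.000
    endloop
  endfacet
  facet normal 0.0000 -1.0000 0.0000
    outer loop
      vertex 0.000 0.000 0.000
      vertex 17.000 0.000 20.000
      vertex 0.000 0.000 20.000
    endloop
  endfacet
  facet normal 0.0000 0.7619 0.6476
    outer loop
      vertex 0.000 0.000 20.000
      vertex 17.000 0.000 20.000
      vertex 17.000 17.000 0.000
    endloop
  endfacet
  facet normal 0.0000 0.7619 0.6476
    outer loop
      vertex 0.000 0.000 20.000
      vertex 17.000 17.000 0.000
      vertex 0.000 17.000 0.000
    endloop
  endfacet
  facet normal -1.0000 0.0000 0.0000
    outer loop
      vertex 0.000 0.000 20.000
      vertex 0.000 17.000 0.000
      vertex 0.000 0.000 0.000
    endloop
  endfacet
  facet normal 1.0000 0.0000 0.0000
    outer loop
      vertex 17.000 0.000 0.000
      vertex 17.000 17.000 0.000
      vertex 17.000 0.000 20.000
    endloop
  endfacet
endsolid part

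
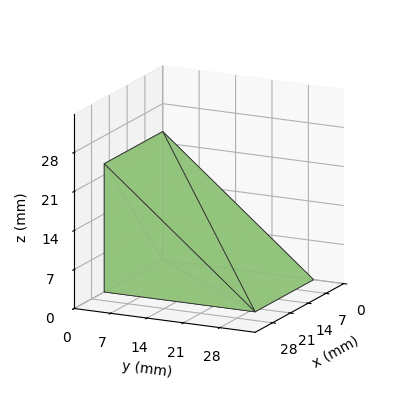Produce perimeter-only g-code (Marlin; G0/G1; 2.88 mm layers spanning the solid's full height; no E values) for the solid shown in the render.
Reading the render: the shape is a wedge (ramp): 23 × 29 mm base, rising to 23 mm along the y=0 edge and sloping linearly to z=0 at y=29 (dimensions read to the nearest mm from the axis ticks). For the g-code, the solid's height is divided into equal slices at the stated Δz and each level perimeter traced with G1 moves after a G0 lift.

; perimeter-only toolpath
G21 ; units = mm
G90 ; absolute positioning
G28 ; home
; layer 1
G0 Z2.88
G0 X0.00 Y0.00
G1 X23.00 Y0.00
G1 X23.00 Y25.38
G1 X0.00 Y25.38
G1 X0.00 Y0.00
; layer 2
G0 Z5.75
G0 X0.00 Y0.00
G1 X23.00 Y0.00
G1 X23.00 Y21.75
G1 X0.00 Y21.75
G1 X0.00 Y0.00
; layer 3
G0 Z8.62
G0 X0.00 Y0.00
G1 X23.00 Y0.00
G1 X23.00 Y18.12
G1 X0.00 Y18.12
G1 X0.00 Y0.00
; layer 4
G0 Z11.50
G0 X0.00 Y0.00
G1 X23.00 Y0.00
G1 X23.00 Y14.50
G1 X0.00 Y14.50
G1 X0.00 Y0.00
; layer 5
G0 Z14.38
G0 X0.00 Y0.00
G1 X23.00 Y0.00
G1 X23.00 Y10.88
G1 X0.00 Y10.88
G1 X0.00 Y0.00
; layer 6
G0 Z17.25
G0 X0.00 Y0.00
G1 X23.00 Y0.00
G1 X23.00 Y7.25
G1 X0.00 Y7.25
G1 X0.00 Y0.00
; layer 7
G0 Z20.12
G0 X0.00 Y0.00
G1 X23.00 Y0.00
G1 X23.00 Y3.62
G1 X0.00 Y3.62
G1 X0.00 Y0.00
M2 ; end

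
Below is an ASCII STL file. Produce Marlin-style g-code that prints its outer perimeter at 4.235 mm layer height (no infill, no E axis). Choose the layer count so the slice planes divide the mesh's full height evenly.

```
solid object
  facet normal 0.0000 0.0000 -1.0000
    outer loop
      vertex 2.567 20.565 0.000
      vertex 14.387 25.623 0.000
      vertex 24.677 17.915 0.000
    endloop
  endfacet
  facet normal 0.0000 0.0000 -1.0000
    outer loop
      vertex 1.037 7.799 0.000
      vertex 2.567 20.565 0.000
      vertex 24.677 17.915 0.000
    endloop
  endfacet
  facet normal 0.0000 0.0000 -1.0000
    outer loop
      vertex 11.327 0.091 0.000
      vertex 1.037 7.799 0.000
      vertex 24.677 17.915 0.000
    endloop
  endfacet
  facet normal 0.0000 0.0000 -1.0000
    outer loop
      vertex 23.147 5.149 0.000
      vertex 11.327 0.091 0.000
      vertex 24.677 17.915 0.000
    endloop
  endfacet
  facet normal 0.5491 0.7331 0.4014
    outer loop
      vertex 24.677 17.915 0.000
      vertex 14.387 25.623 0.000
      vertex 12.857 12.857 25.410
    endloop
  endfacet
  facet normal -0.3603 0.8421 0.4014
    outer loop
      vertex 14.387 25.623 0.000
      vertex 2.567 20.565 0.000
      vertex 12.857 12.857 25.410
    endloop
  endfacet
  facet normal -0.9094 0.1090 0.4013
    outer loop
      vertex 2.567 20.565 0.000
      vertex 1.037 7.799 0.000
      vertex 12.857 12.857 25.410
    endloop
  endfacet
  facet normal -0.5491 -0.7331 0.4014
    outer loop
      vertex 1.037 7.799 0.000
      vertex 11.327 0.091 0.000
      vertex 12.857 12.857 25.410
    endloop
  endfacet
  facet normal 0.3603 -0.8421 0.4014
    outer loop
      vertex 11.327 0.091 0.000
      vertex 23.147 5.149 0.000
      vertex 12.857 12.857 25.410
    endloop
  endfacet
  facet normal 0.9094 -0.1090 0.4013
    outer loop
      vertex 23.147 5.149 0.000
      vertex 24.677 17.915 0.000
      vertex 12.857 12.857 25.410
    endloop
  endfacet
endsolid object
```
; perimeter-only toolpath
G21 ; units = mm
G90 ; absolute positioning
G28 ; home
; layer 1
G0 Z4.235
G0 X22.707 Y17.072
G1 X14.132 Y23.495
G1 X4.282 Y19.280
G1 X3.007 Y8.642
G1 X11.582 Y2.219
G1 X21.432 Y6.434
G1 X22.707 Y17.072
; layer 2
G0 Z8.470
G0 X20.737 Y16.229
G1 X13.877 Y21.368
G1 X5.997 Y17.996
G1 X4.977 Y9.485
G1 X11.837 Y4.346
G1 X19.717 Y7.718
G1 X20.737 Y16.229
; layer 3
G0 Z12.705
G0 X18.767 Y15.386
G1 X13.622 Y19.240
G1 X7.712 Y16.711
G1 X6.947 Y10.328
G1 X12.092 Y6.474
G1 X18.002 Y9.003
G1 X18.767 Y15.386
; layer 4
G0 Z16.940
G0 X16.797 Y14.543
G1 X13.367 Y17.112
G1 X9.427 Y15.426
G1 X8.917 Y11.171
G1 X12.347 Y8.602
G1 X16.287 Y10.288
G1 X16.797 Y14.543
; layer 5
G0 Z21.175
G0 X14.827 Y13.700
G1 X13.112 Y14.985
G1 X11.142 Y14.142
G1 X10.887 Y12.014
G1 X12.602 Y10.729
G1 X14.572 Y11.572
G1 X14.827 Y13.700
M2 ; end

The solid is a regular 6-sided pyramid, base circumscribed radius ≈ 12.9 mm, apex at z ≈ 25.4 mm. Slicing at Δz = 4.235 mm — 6 equal slices spanning the solid's height, so layer i sits at z = i·h/6 — gives 5 non-empty perimeters. Each is a 6-segment closed polygon; G0 lifts to the layer z and rapids to the start vertex, then G1 traces the edges. The cross-section shrinks linearly with z (the slice at the apex is degenerate and omitted).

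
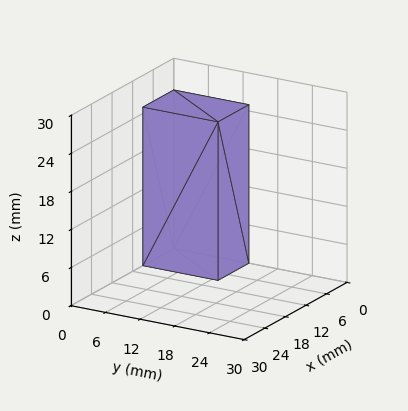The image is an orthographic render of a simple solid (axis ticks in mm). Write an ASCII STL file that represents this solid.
Reading the render: the shape is a rectangular box, roughly 9 × 13 mm footprint and 25 mm tall (dimensions read to the nearest mm from the axis ticks). For the STL, each face is triangulated and given an outward normal.

solid part
  facet normal 0.0000 0.0000 -1.0000
    outer loop
      vertex 9.00 13.00 0.00
      vertex 9.00 0.00 0.00
      vertex 0.00 0.00 0.00
    endloop
  endfacet
  facet normal 0.0000 0.0000 -1.0000
    outer loop
      vertex 0.00 13.00 0.00
      vertex 9.00 13.00 0.00
      vertex 0.00 0.00 0.00
    endloop
  endfacet
  facet normal 0.0000 0.0000 1.0000
    outer loop
      vertex 0.00 0.00 25.00
      vertex 9.00 0.00 25.00
      vertex 9.00 13.00 25.00
    endloop
  endfacet
  facet normal 0.0000 0.0000 1.0000
    outer loop
      vertex 0.00 0.00 25.00
      vertex 9.00 13.00 25.00
      vertex 0.00 13.00 25.00
    endloop
  endfacet
  facet normal 0.0000 -1.0000 0.0000
    outer loop
      vertex 0.00 0.00 0.00
      vertex 9.00 0.00 0.00
      vertex 9.00 0.00 25.00
    endloop
  endfacet
  facet normal 0.0000 -1.0000 0.0000
    outer loop
      vertex 0.00 0.00 0.00
      vertex 9.00 0.00 25.00
      vertex 0.00 0.00 25.00
    endloop
  endfacet
  facet normal 0.0000 1.0000 0.0000
    outer loop
      vertex 9.00 13.00 25.00
      vertex 9.00 13.00 0.00
      vertex 0.00 13.00 0.00
    endloop
  endfacet
  facet normal 0.0000 1.0000 0.0000
    outer loop
      vertex 0.00 13.00 25.00
      vertex 9.00 13.00 25.00
      vertex 0.00 13.00 0.00
    endloop
  endfacet
  facet normal -1.0000 0.0000 0.0000
    outer loop
      vertex 0.00 13.00 25.00
      vertex 0.00 13.00 0.00
      vertex 0.00 0.00 0.00
    endloop
  endfacet
  facet normal -1.0000 0.0000 0.0000
    outer loop
      vertex 0.00 0.00 25.00
      vertex 0.00 13.00 25.00
      vertex 0.00 0.00 0.00
    endloop
  endfacet
  facet normal 1.0000 0.0000 0.0000
    outer loop
      vertex 9.00 0.00 0.00
      vertex 9.00 13.00 0.00
      vertex 9.00 13.00 25.00
    endloop
  endfacet
  facet normal 1.0000 0.0000 0.0000
    outer loop
      vertex 9.00 0.00 0.00
      vertex 9.00 13.00 25.00
      vertex 9.00 0.00 25.00
    endloop
  endfacet
endsolid part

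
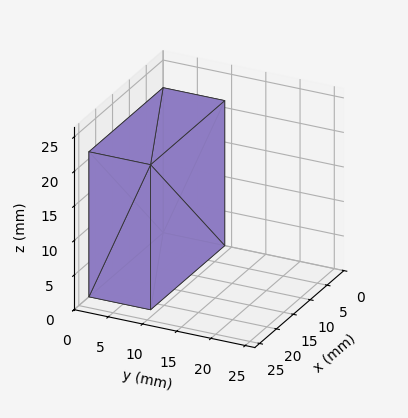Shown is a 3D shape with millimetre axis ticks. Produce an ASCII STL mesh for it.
Reading the render: the shape is a rectangular box, roughly 22 × 9 mm footprint and 21 mm tall (dimensions read to the nearest mm from the axis ticks). For the STL, each face is triangulated and given an outward normal.

solid part
  facet normal 0.0000 0.0000 -1.0000
    outer loop
      vertex 22.00 9.00 0.00
      vertex 22.00 0.00 0.00
      vertex 0.00 0.00 0.00
    endloop
  endfacet
  facet normal 0.0000 0.0000 -1.0000
    outer loop
      vertex 0.00 9.00 0.00
      vertex 22.00 9.00 0.00
      vertex 0.00 0.00 0.00
    endloop
  endfacet
  facet normal 0.0000 0.0000 1.0000
    outer loop
      vertex 0.00 0.00 21.00
      vertex 22.00 0.00 21.00
      vertex 22.00 9.00 21.00
    endloop
  endfacet
  facet normal 0.0000 0.0000 1.0000
    outer loop
      vertex 0.00 0.00 21.00
      vertex 22.00 9.00 21.00
      vertex 0.00 9.00 21.00
    endloop
  endfacet
  facet normal 0.0000 -1.0000 0.0000
    outer loop
      vertex 0.00 0.00 0.00
      vertex 22.00 0.00 0.00
      vertex 22.00 0.00 21.00
    endloop
  endfacet
  facet normal 0.0000 -1.0000 0.0000
    outer loop
      vertex 0.00 0.00 0.00
      vertex 22.00 0.00 21.00
      vertex 0.00 0.00 21.00
    endloop
  endfacet
  facet normal 0.0000 1.0000 0.0000
    outer loop
      vertex 22.00 9.00 21.00
      vertex 22.00 9.00 0.00
      vertex 0.00 9.00 0.00
    endloop
  endfacet
  facet normal 0.0000 1.0000 0.0000
    outer loop
      vertex 0.00 9.00 21.00
      vertex 22.00 9.00 21.00
      vertex 0.00 9.00 0.00
    endloop
  endfacet
  facet normal -1.0000 0.0000 0.0000
    outer loop
      vertex 0.00 9.00 21.00
      vertex 0.00 9.00 0.00
      vertex 0.00 0.00 0.00
    endloop
  endfacet
  facet normal -1.0000 0.0000 0.0000
    outer loop
      vertex 0.00 0.00 21.00
      vertex 0.00 9.00 21.00
      vertex 0.00 0.00 0.00
    endloop
  endfacet
  facet normal 1.0000 0.0000 0.0000
    outer loop
      vertex 22.00 0.00 0.00
      vertex 22.00 9.00 0.00
      vertex 22.00 9.00 21.00
    endloop
  endfacet
  facet normal 1.0000 0.0000 0.0000
    outer loop
      vertex 22.00 0.00 0.00
      vertex 22.00 9.00 21.00
      vertex 22.00 0.00 21.00
    endloop
  endfacet
endsolid part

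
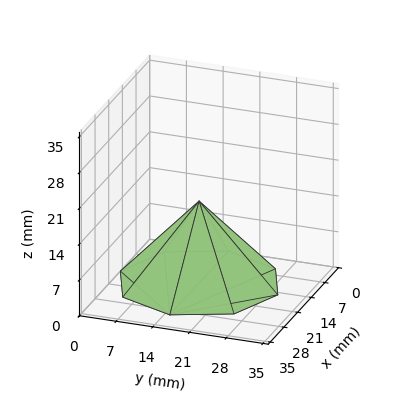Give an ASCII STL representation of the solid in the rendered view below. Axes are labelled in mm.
Reading the render: the shape is a regular 8-sided pyramid, base circumscribed radius ≈ 15 mm, apex at z ≈ 16 mm (dimensions read to the nearest mm from the axis ticks). For the STL, each face is triangulated and given an outward normal.

solid part
  facet normal 0.0000 0.0000 -1.0000
    outer loop
      vertex 15.00 30.00 0.00
      vertex 25.61 25.61 0.00
      vertex 30.00 15.00 0.00
    endloop
  endfacet
  facet normal 0.0000 0.0000 -1.0000
    outer loop
      vertex 4.39 25.61 0.00
      vertex 15.00 30.00 0.00
      vertex 30.00 15.00 0.00
    endloop
  endfacet
  facet normal 0.0000 0.0000 -1.0000
    outer loop
      vertex 0.00 15.00 0.00
      vertex 4.39 25.61 0.00
      vertex 30.00 15.00 0.00
    endloop
  endfacet
  facet normal 0.0000 0.0000 -1.0000
    outer loop
      vertex 4.39 4.39 0.00
      vertex 0.00 15.00 0.00
      vertex 30.00 15.00 0.00
    endloop
  endfacet
  facet normal 0.0000 0.0000 -1.0000
    outer loop
      vertex 15.00 0.00 0.00
      vertex 4.39 4.39 0.00
      vertex 30.00 15.00 0.00
    endloop
  endfacet
  facet normal 0.0000 0.0000 -1.0000
    outer loop
      vertex 25.61 4.39 0.00
      vertex 15.00 0.00 0.00
      vertex 30.00 15.00 0.00
    endloop
  endfacet
  facet normal 0.6984 0.2890 0.6548
    outer loop
      vertex 30.00 15.00 0.00
      vertex 25.61 25.61 0.00
      vertex 15.00 15.00 16.00
    endloop
  endfacet
  facet normal 0.2890 0.6984 0.6548
    outer loop
      vertex 25.61 25.61 0.00
      vertex 15.00 30.00 0.00
      vertex 15.00 15.00 16.00
    endloop
  endfacet
  facet normal -0.2890 0.6984 0.6548
    outer loop
      vertex 15.00 30.00 0.00
      vertex 4.39 25.61 0.00
      vertex 15.00 15.00 16.00
    endloop
  endfacet
  facet normal -0.6984 0.2890 0.6548
    outer loop
      vertex 4.39 25.61 0.00
      vertex 0.00 15.00 0.00
      vertex 15.00 15.00 16.00
    endloop
  endfacet
  facet normal -0.6984 -0.2890 0.6548
    outer loop
      vertex 0.00 15.00 0.00
      vertex 4.39 4.39 0.00
      vertex 15.00 15.00 16.00
    endloop
  endfacet
  facet normal -0.2890 -0.6984 0.6548
    outer loop
      vertex 4.39 4.39 0.00
      vertex 15.00 0.00 0.00
      vertex 15.00 15.00 16.00
    endloop
  endfacet
  facet normal 0.2890 -0.6984 0.6548
    outer loop
      vertex 15.00 0.00 0.00
      vertex 25.61 4.39 0.00
      vertex 15.00 15.00 16.00
    endloop
  endfacet
  facet normal 0.6984 -0.2890 0.6548
    outer loop
      vertex 25.61 4.39 0.00
      vertex 30.00 15.00 0.00
      vertex 15.00 15.00 16.00
    endloop
  endfacet
endsolid part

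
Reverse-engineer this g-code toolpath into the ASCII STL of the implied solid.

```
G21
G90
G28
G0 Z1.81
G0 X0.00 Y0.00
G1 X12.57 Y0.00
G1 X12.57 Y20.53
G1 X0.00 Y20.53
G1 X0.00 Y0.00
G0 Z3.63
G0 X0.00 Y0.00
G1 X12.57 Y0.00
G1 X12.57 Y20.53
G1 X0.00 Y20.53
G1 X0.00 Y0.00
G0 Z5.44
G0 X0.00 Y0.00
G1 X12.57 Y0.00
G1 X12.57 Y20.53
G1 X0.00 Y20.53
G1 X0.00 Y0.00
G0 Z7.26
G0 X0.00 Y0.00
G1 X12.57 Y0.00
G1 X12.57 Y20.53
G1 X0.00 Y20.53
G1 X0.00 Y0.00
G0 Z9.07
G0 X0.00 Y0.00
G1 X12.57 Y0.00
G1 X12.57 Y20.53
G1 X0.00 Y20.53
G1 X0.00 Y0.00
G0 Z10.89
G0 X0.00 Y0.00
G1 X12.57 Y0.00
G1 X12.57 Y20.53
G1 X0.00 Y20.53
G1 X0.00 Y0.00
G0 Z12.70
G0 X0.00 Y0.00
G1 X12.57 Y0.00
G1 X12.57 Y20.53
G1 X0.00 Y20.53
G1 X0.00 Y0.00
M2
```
solid part
  facet normal 0.0000 0.0000 -1.0000
    outer loop
      vertex 12.57 20.53 0.00
      vertex 12.57 0.00 0.00
      vertex 0.00 0.00 0.00
    endloop
  endfacet
  facet normal 0.0000 0.0000 -1.0000
    outer loop
      vertex 0.00 20.53 0.00
      vertex 12.57 20.53 0.00
      vertex 0.00 0.00 0.00
    endloop
  endfacet
  facet normal 0.0000 0.0000 1.0000
    outer loop
      vertex 0.00 0.00 12.70
      vertex 12.57 0.00 12.70
      vertex 12.57 20.53 12.70
    endloop
  endfacet
  facet normal 0.0000 0.0000 1.0000
    outer loop
      vertex 0.00 0.00 12.70
      vertex 12.57 20.53 12.70
      vertex 0.00 20.53 12.70
    endloop
  endfacet
  facet normal 0.0000 -1.0000 0.0000
    outer loop
      vertex 0.00 0.00 0.00
      vertex 12.57 0.00 0.00
      vertex 12.57 0.00 12.70
    endloop
  endfacet
  facet normal 0.0000 -1.0000 0.0000
    outer loop
      vertex 0.00 0.00 0.00
      vertex 12.57 0.00 12.70
      vertex 0.00 0.00 12.70
    endloop
  endfacet
  facet normal 0.0000 1.0000 0.0000
    outer loop
      vertex 12.57 20.53 12.70
      vertex 12.57 20.53 0.00
      vertex 0.00 20.53 0.00
    endloop
  endfacet
  facet normal 0.0000 1.0000 0.0000
    outer loop
      vertex 0.00 20.53 12.70
      vertex 12.57 20.53 12.70
      vertex 0.00 20.53 0.00
    endloop
  endfacet
  facet normal -1.0000 0.0000 0.0000
    outer loop
      vertex 0.00 20.53 12.70
      vertex 0.00 20.53 0.00
      vertex 0.00 0.00 0.00
    endloop
  endfacet
  facet normal -1.0000 0.0000 0.0000
    outer loop
      vertex 0.00 0.00 12.70
      vertex 0.00 20.53 12.70
      vertex 0.00 0.00 0.00
    endloop
  endfacet
  facet normal 1.0000 0.0000 0.0000
    outer loop
      vertex 12.57 0.00 0.00
      vertex 12.57 20.53 0.00
      vertex 12.57 20.53 12.70
    endloop
  endfacet
  facet normal 1.0000 0.0000 0.0000
    outer loop
      vertex 12.57 0.00 0.00
      vertex 12.57 20.53 12.70
      vertex 12.57 0.00 12.70
    endloop
  endfacet
endsolid part

The G0 Z moves step by Δz≈1.81 mm. Every layer's G1 loop is the same polygon, so the solid is a straight extrusion of it from z=0 to z≈12.7. Closing with flat bottom and top caps and triangulating gives 12 facets — a rectangular box, roughly 12.6 × 20.5 mm footprint and 12.7 mm tall.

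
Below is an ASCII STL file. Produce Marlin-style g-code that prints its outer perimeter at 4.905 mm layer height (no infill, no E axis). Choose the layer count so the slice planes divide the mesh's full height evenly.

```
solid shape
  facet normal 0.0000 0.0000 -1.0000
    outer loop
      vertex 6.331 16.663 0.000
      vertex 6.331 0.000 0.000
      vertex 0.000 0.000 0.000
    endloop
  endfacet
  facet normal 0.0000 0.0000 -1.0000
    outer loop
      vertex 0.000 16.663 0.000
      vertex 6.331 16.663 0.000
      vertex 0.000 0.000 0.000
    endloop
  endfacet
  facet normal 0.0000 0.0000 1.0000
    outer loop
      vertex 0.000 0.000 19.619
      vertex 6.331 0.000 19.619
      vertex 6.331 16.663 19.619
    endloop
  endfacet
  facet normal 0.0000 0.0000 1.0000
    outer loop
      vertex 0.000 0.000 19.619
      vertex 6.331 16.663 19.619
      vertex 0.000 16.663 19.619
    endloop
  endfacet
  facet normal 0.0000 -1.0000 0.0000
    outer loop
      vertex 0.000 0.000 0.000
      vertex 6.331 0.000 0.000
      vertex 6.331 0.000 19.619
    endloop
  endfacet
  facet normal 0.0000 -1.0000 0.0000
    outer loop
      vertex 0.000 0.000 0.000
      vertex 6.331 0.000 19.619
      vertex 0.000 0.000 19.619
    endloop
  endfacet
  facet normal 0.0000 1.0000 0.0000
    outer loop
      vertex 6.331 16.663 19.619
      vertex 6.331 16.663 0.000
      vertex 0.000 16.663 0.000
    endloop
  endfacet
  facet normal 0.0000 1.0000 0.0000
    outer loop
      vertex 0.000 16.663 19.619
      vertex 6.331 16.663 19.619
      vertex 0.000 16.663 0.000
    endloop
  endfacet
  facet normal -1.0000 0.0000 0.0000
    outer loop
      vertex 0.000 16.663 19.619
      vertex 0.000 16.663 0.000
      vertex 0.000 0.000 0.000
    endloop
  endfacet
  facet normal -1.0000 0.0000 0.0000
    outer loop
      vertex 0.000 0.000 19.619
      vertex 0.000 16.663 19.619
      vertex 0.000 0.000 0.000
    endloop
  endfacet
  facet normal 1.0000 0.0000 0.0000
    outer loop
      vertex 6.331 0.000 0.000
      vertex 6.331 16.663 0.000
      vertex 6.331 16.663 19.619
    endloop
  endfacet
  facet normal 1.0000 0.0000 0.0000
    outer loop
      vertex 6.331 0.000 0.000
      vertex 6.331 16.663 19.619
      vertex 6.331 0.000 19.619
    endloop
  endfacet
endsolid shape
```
; perimeter-only toolpath
G21 ; units = mm
G90 ; absolute positioning
G28 ; home
; layer 1
G0 Z4.905
G0 X0.000 Y0.000
G1 X6.331 Y0.000
G1 X6.331 Y16.663
G1 X0.000 Y16.663
G1 X0.000 Y0.000
; layer 2
G0 Z9.809
G0 X0.000 Y0.000
G1 X6.331 Y0.000
G1 X6.331 Y16.663
G1 X0.000 Y16.663
G1 X0.000 Y0.000
; layer 3
G0 Z14.714
G0 X0.000 Y0.000
G1 X6.331 Y0.000
G1 X6.331 Y16.663
G1 X0.000 Y16.663
G1 X0.000 Y0.000
; layer 4
G0 Z19.619
G0 X0.000 Y0.000
G1 X6.331 Y0.000
G1 X6.331 Y16.663
G1 X0.000 Y16.663
G1 X0.000 Y0.000
M2 ; end

The solid is a rectangular box, roughly 6.33 × 16.7 mm footprint and 19.6 mm tall. Slicing at Δz = 4.905 mm — 4 equal slices spanning the solid's height, so layer i sits at z = i·h/4 — gives 4 non-empty perimeters. Each is a 4-segment closed polygon; G0 lifts to the layer z and rapids to the start vertex, then G1 traces the edges.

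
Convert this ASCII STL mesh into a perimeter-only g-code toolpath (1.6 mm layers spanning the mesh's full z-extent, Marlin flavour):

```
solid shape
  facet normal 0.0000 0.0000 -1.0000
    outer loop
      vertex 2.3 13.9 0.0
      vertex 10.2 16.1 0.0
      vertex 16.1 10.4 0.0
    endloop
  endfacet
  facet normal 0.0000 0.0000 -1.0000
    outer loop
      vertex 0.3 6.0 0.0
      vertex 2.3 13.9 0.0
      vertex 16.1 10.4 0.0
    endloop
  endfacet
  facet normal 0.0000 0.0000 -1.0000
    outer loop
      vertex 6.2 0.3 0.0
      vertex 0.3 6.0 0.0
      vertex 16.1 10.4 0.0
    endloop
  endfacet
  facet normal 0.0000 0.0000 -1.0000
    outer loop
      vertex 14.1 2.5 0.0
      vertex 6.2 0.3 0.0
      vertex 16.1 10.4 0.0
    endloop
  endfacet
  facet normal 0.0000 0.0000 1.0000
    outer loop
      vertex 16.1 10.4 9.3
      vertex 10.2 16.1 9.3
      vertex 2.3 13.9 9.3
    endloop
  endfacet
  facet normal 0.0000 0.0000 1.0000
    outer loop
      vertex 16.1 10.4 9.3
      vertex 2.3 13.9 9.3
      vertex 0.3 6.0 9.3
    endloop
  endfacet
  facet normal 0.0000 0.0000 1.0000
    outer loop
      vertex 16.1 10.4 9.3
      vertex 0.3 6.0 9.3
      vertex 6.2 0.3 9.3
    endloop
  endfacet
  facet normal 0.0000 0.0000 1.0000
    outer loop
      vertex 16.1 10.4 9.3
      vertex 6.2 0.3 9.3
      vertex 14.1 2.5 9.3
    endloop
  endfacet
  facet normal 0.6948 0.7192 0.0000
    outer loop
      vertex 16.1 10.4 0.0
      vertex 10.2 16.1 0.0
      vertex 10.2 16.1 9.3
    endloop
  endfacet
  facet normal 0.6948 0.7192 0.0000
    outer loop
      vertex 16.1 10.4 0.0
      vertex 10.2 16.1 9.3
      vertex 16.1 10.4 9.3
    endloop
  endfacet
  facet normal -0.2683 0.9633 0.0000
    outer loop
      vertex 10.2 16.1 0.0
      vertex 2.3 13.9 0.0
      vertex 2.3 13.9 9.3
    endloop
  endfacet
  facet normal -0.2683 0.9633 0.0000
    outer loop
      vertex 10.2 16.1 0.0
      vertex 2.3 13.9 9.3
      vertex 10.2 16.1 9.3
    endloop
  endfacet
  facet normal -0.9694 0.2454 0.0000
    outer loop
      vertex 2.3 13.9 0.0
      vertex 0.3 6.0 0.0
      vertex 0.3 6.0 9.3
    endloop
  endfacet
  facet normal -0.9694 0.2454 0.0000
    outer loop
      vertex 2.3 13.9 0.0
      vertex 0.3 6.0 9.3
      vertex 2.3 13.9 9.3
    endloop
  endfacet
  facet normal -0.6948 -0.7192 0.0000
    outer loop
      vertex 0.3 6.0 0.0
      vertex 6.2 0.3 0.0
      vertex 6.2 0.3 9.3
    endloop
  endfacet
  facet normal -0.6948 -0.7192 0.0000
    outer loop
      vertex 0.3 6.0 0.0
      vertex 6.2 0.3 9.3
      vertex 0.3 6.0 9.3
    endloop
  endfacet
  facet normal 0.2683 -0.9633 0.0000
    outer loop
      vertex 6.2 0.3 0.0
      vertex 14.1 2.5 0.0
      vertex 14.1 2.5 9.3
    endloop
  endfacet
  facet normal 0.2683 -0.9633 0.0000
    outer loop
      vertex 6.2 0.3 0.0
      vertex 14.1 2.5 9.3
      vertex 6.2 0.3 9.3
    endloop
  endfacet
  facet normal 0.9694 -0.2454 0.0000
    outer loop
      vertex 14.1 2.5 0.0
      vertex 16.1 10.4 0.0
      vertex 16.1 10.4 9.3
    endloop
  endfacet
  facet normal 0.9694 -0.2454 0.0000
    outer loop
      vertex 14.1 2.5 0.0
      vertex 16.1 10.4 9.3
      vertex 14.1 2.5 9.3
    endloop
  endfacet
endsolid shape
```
; perimeter-only toolpath
G21 ; units = mm
G90 ; absolute positioning
G28 ; home
; layer 1
G0 Z1.6
G0 X16.1 Y10.4
G1 X10.2 Y16.1
G1 X2.3 Y13.9
G1 X0.3 Y6.0
G1 X6.2 Y0.3
G1 X14.1 Y2.5
G1 X16.1 Y10.4
; layer 2
G0 Z3.1
G0 X16.1 Y10.4
G1 X10.2 Y16.1
G1 X2.3 Y13.9
G1 X0.3 Y6.0
G1 X6.2 Y0.3
G1 X14.1 Y2.5
G1 X16.1 Y10.4
; layer 3
G0 Z4.7
G0 X16.1 Y10.4
G1 X10.2 Y16.1
G1 X2.3 Y13.9
G1 X0.3 Y6.0
G1 X6.2 Y0.3
G1 X14.1 Y2.5
G1 X16.1 Y10.4
; layer 4
G0 Z6.2
G0 X16.1 Y10.4
G1 X10.2 Y16.1
G1 X2.3 Y13.9
G1 X0.3 Y6.0
G1 X6.2 Y0.3
G1 X14.1 Y2.5
G1 X16.1 Y10.4
; layer 5
G0 Z7.8
G0 X16.1 Y10.4
G1 X10.2 Y16.1
G1 X2.3 Y13.9
G1 X0.3 Y6.0
G1 X6.2 Y0.3
G1 X14.1 Y2.5
G1 X16.1 Y10.4
; layer 6
G0 Z9.3
G0 X16.1 Y10.4
G1 X10.2 Y16.1
G1 X2.3 Y13.9
G1 X0.3 Y6.0
G1 X6.2 Y0.3
G1 X14.1 Y2.5
G1 X16.1 Y10.4
M2 ; end

The solid is a regular 6-sided prism (a cylinder approximated with 6 flat sides), circumscribed radius ≈ 8.2 mm, height ≈ 9.3 mm. Slicing at Δz = 1.6 mm — 6 equal slices spanning the solid's height, so layer i sits at z = i·h/6 — gives 6 non-empty perimeters. Each is a 6-segment closed polygon; G0 lifts to the layer z and rapids to the start vertex, then G1 traces the edges.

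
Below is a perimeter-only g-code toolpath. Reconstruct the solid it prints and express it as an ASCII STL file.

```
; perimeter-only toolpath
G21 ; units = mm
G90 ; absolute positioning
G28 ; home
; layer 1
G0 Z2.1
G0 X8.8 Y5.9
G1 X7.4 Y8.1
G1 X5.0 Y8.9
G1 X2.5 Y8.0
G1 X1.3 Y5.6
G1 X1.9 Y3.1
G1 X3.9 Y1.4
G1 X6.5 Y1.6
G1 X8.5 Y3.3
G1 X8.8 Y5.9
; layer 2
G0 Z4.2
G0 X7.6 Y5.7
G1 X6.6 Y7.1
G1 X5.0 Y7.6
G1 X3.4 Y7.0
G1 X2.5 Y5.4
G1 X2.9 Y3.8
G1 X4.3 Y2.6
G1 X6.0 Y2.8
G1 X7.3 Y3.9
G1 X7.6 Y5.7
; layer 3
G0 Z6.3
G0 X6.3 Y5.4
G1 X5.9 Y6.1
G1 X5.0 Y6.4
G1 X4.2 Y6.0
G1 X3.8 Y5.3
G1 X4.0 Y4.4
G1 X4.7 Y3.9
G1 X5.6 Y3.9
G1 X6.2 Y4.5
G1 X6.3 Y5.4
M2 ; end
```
solid part
  facet normal 0.0000 0.0000 -1.0000
    outer loop
      vertex 4.9 10.2 0.0
      vertex 8.2 9.1 0.0
      vertex 10.1 6.2 0.0
    endloop
  endfacet
  facet normal 0.0000 0.0000 -1.0000
    outer loop
      vertex 1.7 8.9 0.0
      vertex 4.9 10.2 0.0
      vertex 10.1 6.2 0.0
    endloop
  endfacet
  facet normal 0.0000 0.0000 -1.0000
    outer loop
      vertex 0.0 5.8 0.0
      vertex 1.7 8.9 0.0
      vertex 10.1 6.2 0.0
    endloop
  endfacet
  facet normal 0.0000 0.0000 -1.0000
    outer loop
      vertex 0.8 2.4 0.0
      vertex 0.0 5.8 0.0
      vertex 10.1 6.2 0.0
    endloop
  endfacet
  facet normal 0.0000 0.0000 -1.0000
    outer loop
      vertex 3.5 0.2 0.0
      vertex 0.8 2.4 0.0
      vertex 10.1 6.2 0.0
    endloop
  endfacet
  facet normal 0.0000 0.0000 -1.0000
    outer loop
      vertex 7.0 0.4 0.0
      vertex 3.5 0.2 0.0
      vertex 10.1 6.2 0.0
    endloop
  endfacet
  facet normal 0.0000 0.0000 -1.0000
    outer loop
      vertex 9.6 2.7 0.0
      vertex 7.0 0.4 0.0
      vertex 10.1 6.2 0.0
    endloop
  endfacet
  facet normal 0.7268 0.4762 0.4950
    outer loop
      vertex 10.1 6.2 0.0
      vertex 8.2 9.1 0.0
      vertex 5.1 5.1 8.4
    endloop
  endfacet
  facet normal 0.2749 0.8247 0.4942
    outer loop
      vertex 8.2 9.1 0.0
      vertex 4.9 10.2 0.0
      vertex 5.1 5.1 8.4
    endloop
  endfacet
  facet normal -0.3268 0.8044 0.4962
    outer loop
      vertex 4.9 10.2 0.0
      vertex 1.7 8.9 0.0
      vertex 5.1 5.1 8.4
    endloop
  endfacet
  facet normal -0.7610 0.4173 0.4968
    outer loop
      vertex 1.7 8.9 0.0
      vertex 0.0 5.8 0.0
      vertex 5.1 5.1 8.4
    endloop
  endfacet
  facet normal -0.8450 -0.1988 0.4965
    outer loop
      vertex 0.0 5.8 0.0
      vertex 0.8 2.4 0.0
      vertex 5.1 5.1 8.4
    endloop
  endfacet
  facet normal -0.5482 -0.6728 0.4969
    outer loop
      vertex 0.8 2.4 0.0
      vertex 3.5 0.2 0.0
      vertex 5.1 5.1 8.4
    endloop
  endfacet
  facet normal 0.0495 -0.8668 0.4962
    outer loop
      vertex 3.5 0.2 0.0
      vertex 7.0 0.4 0.0
      vertex 5.1 5.1 8.4
    endloop
  endfacet
  facet normal 0.5759 -0.6510 0.4945
    outer loop
      vertex 7.0 0.4 0.0
      vertex 9.6 2.7 0.0
      vertex 5.1 5.1 8.4
    endloop
  endfacet
  facet normal 0.8598 -0.1228 0.4957
    outer loop
      vertex 9.6 2.7 0.0
      vertex 10.1 6.2 0.0
      vertex 5.1 5.1 8.4
    endloop
  endfacet
endsolid part

The G0 Z moves step by Δz≈2.1 mm. The G1 loops shrink linearly with z, so the solid tapers from its base footprint up to z≈8.4. Closing with a flat bottom cap and the tapered top and triangulating gives 16 facets — a regular 9-sided pyramid, base circumscribed radius ≈ 5.1 mm, apex at z ≈ 8.4 mm.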